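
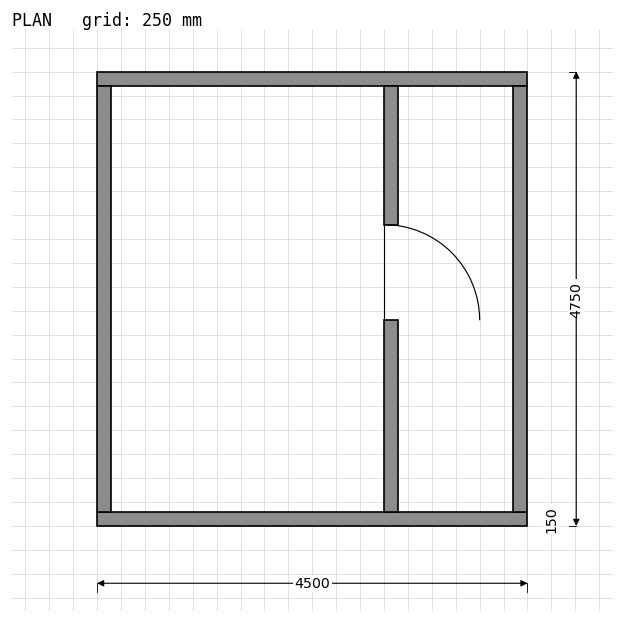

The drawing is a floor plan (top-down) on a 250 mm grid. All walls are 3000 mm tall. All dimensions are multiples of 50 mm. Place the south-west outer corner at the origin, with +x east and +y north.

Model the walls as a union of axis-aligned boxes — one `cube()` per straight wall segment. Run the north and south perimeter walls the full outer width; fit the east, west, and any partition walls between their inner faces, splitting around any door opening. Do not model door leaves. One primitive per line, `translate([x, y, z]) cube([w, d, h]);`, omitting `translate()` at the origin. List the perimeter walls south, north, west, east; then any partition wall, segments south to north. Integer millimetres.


cube([4500, 150, 3000]);
translate([0, 4600, 0]) cube([4500, 150, 3000]);
translate([0, 150, 0]) cube([150, 4450, 3000]);
translate([4350, 150, 0]) cube([150, 4450, 3000]);
translate([3000, 150, 0]) cube([150, 2000, 3000]);
translate([3000, 3150, 0]) cube([150, 1450, 3000]);


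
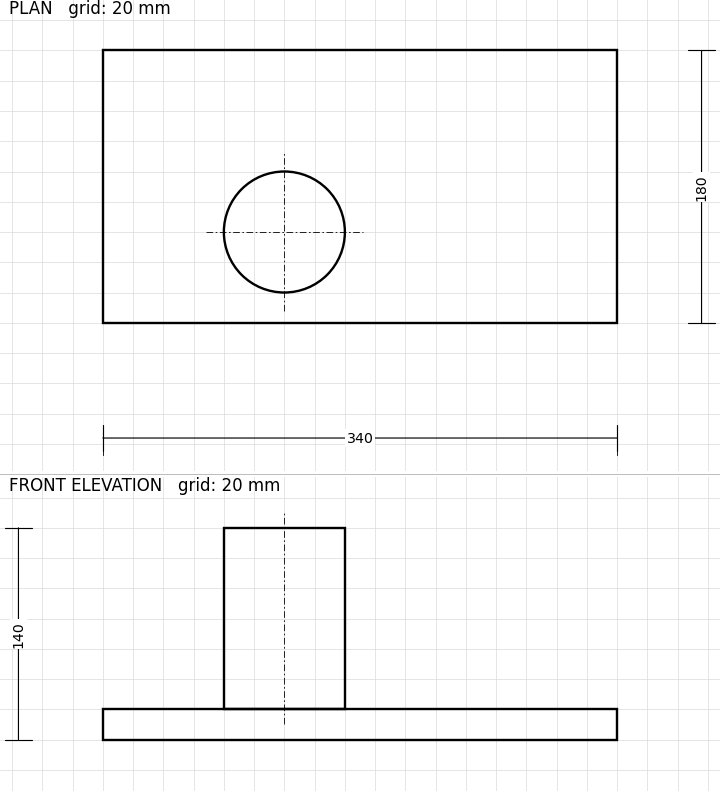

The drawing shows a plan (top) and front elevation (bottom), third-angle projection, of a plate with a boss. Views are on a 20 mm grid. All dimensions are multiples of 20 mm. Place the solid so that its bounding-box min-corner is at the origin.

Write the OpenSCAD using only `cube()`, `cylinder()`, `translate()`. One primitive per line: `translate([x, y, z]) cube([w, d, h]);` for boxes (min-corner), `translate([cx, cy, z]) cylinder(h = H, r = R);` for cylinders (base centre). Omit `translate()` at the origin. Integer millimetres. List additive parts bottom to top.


cube([340, 180, 20]);
translate([120, 60, 20]) cylinder(h = 120, r = 40);


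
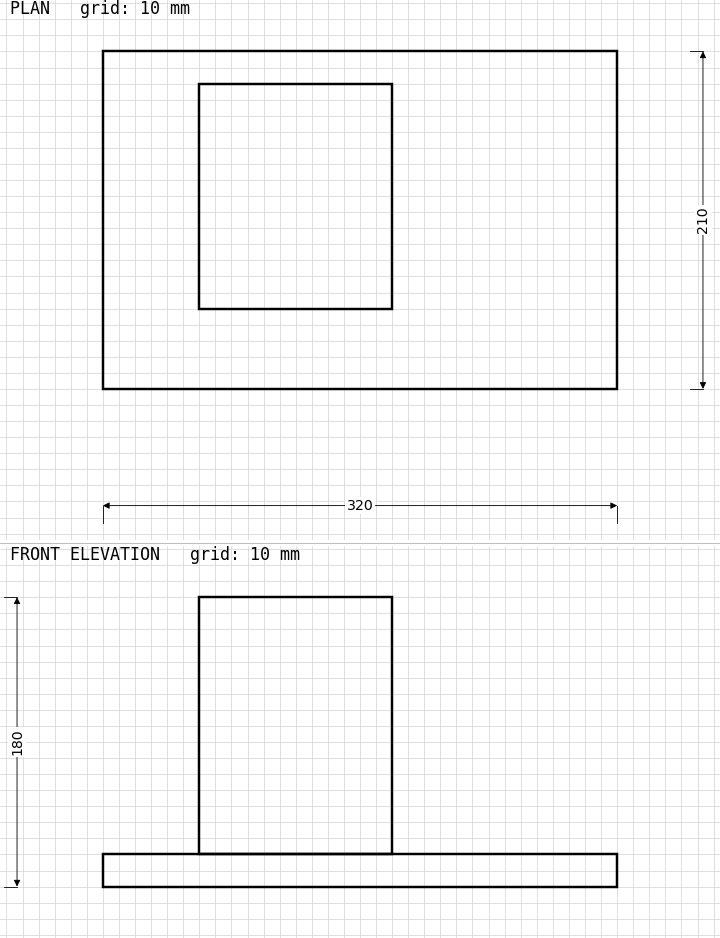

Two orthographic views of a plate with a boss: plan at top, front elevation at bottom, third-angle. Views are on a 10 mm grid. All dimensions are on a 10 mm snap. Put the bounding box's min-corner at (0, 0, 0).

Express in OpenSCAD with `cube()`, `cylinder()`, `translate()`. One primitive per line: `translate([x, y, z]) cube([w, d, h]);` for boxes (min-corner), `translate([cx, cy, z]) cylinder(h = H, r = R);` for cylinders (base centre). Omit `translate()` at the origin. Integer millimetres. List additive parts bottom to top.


cube([320, 210, 20]);
translate([60, 50, 20]) cube([120, 140, 160]);


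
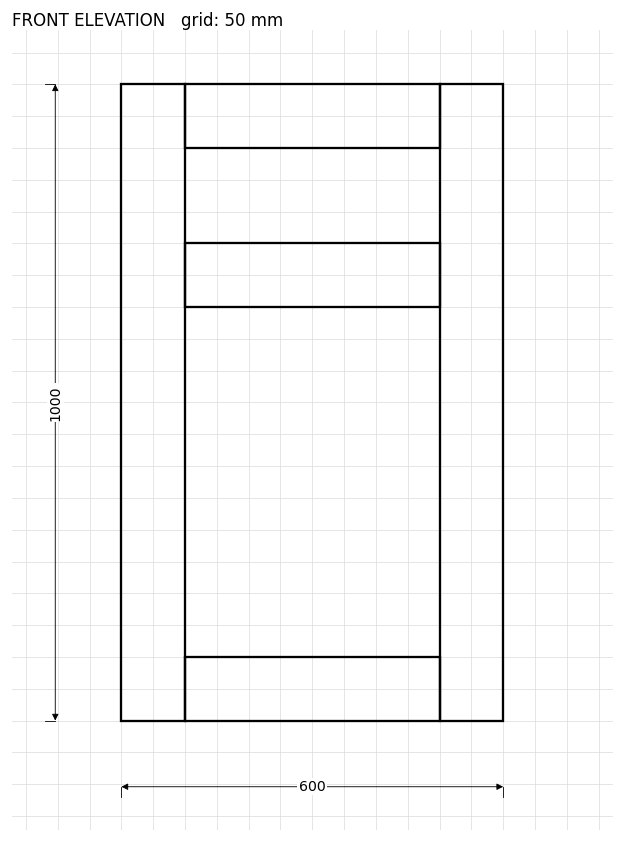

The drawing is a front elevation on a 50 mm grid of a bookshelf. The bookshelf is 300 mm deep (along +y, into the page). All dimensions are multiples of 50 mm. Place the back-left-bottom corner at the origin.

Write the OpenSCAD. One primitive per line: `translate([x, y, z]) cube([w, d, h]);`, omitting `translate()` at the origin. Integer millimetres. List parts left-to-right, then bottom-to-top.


cube([100, 300, 1000]);
translate([100, 0, 0]) cube([400, 300, 100]);
translate([100, 0, 650]) cube([400, 300, 100]);
translate([100, 0, 900]) cube([400, 300, 100]);
translate([500, 0, 0]) cube([100, 300, 1000]);


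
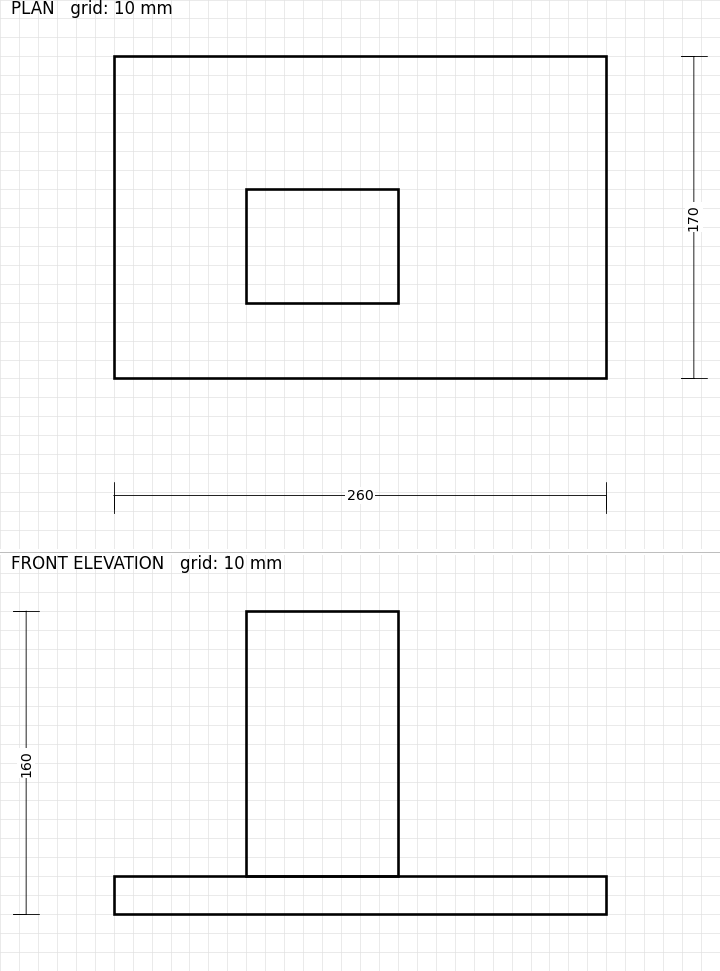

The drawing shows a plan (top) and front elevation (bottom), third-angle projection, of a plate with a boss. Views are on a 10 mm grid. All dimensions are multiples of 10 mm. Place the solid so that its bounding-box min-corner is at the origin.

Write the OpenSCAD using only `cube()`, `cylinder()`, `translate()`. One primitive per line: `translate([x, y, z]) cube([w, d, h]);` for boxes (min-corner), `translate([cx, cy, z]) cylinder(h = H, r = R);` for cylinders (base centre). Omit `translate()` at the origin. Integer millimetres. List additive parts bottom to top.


cube([260, 170, 20]);
translate([70, 40, 20]) cube([80, 60, 140]);


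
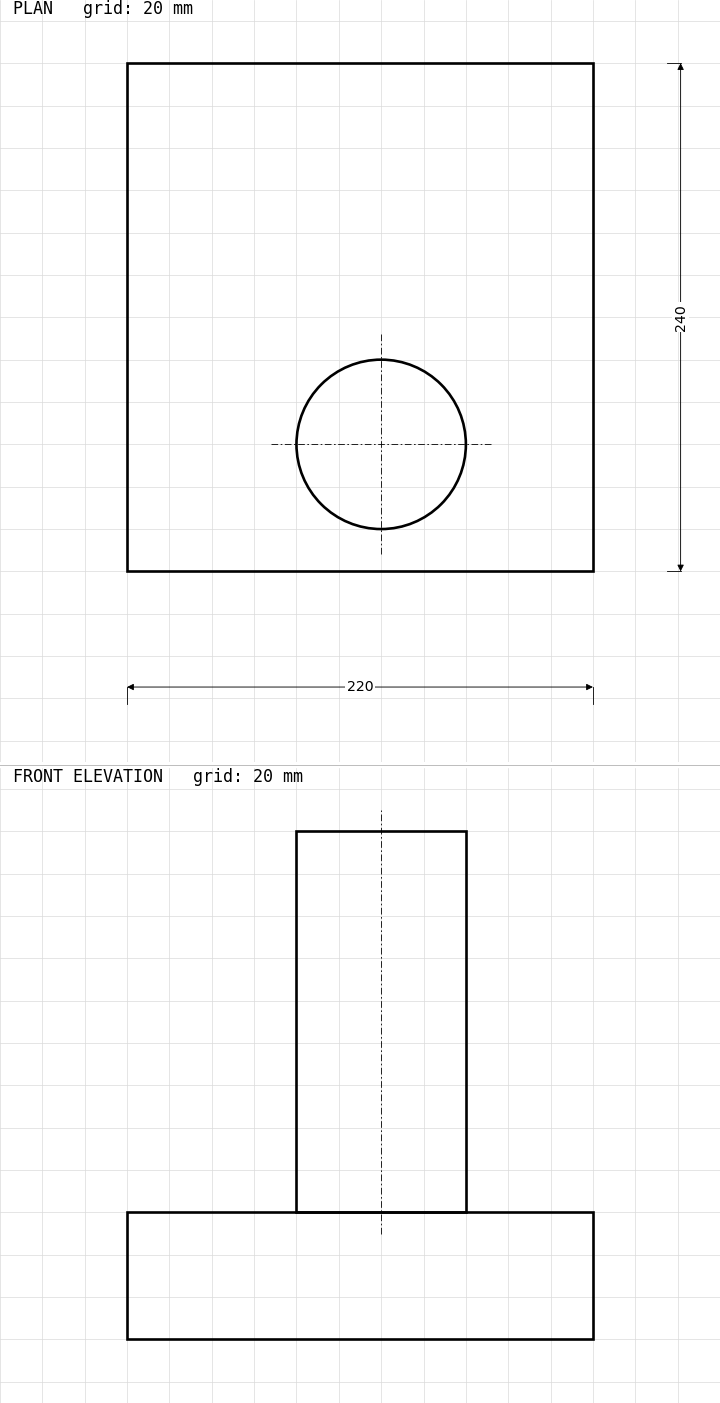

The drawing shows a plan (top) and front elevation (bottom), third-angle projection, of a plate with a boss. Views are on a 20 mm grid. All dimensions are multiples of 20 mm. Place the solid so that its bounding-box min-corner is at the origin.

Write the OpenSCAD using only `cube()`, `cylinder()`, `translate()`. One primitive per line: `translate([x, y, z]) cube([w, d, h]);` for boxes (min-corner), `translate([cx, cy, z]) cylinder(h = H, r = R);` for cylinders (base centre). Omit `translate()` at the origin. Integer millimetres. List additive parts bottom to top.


cube([220, 240, 60]);
translate([120, 60, 60]) cylinder(h = 180, r = 40);


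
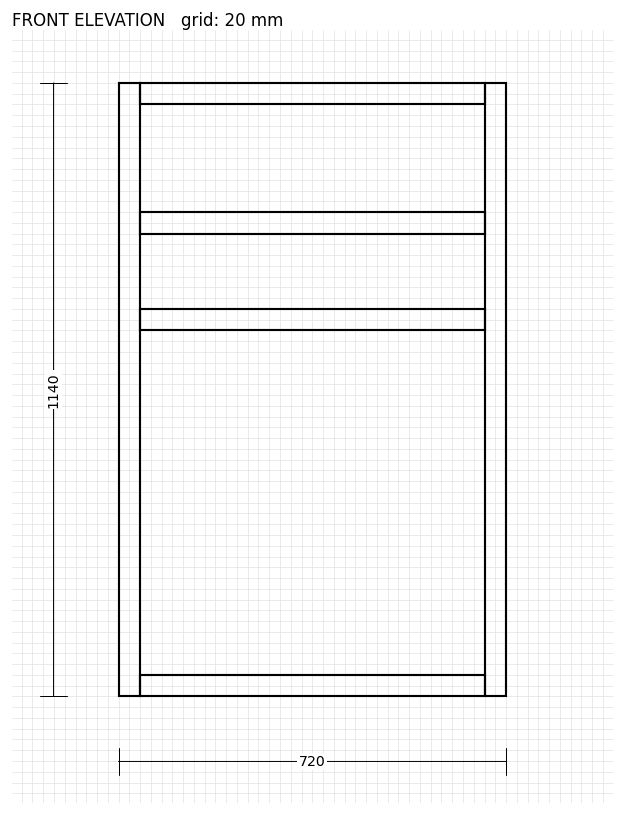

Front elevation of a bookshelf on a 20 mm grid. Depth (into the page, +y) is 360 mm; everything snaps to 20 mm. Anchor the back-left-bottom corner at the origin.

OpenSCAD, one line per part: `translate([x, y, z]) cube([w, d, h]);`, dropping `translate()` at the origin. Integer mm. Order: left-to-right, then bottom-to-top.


cube([40, 360, 1140]);
translate([40, 0, 0]) cube([640, 360, 40]);
translate([40, 0, 680]) cube([640, 360, 40]);
translate([40, 0, 860]) cube([640, 360, 40]);
translate([40, 0, 1100]) cube([640, 360, 40]);
translate([680, 0, 0]) cube([40, 360, 1140]);


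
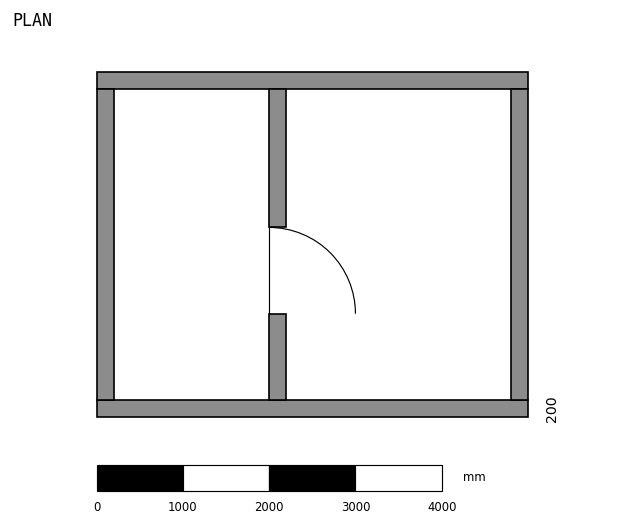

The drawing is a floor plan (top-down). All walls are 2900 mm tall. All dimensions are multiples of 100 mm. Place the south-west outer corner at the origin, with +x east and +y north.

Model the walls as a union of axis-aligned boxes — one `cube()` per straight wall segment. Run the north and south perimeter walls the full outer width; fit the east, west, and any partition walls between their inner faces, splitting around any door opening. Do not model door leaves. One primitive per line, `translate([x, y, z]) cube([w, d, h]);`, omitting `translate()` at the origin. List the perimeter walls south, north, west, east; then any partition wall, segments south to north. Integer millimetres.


cube([5000, 200, 2900]);
translate([0, 3800, 0]) cube([5000, 200, 2900]);
translate([0, 200, 0]) cube([200, 3600, 2900]);
translate([4800, 200, 0]) cube([200, 3600, 2900]);
translate([2000, 200, 0]) cube([200, 1000, 2900]);
translate([2000, 2200, 0]) cube([200, 1600, 2900]);


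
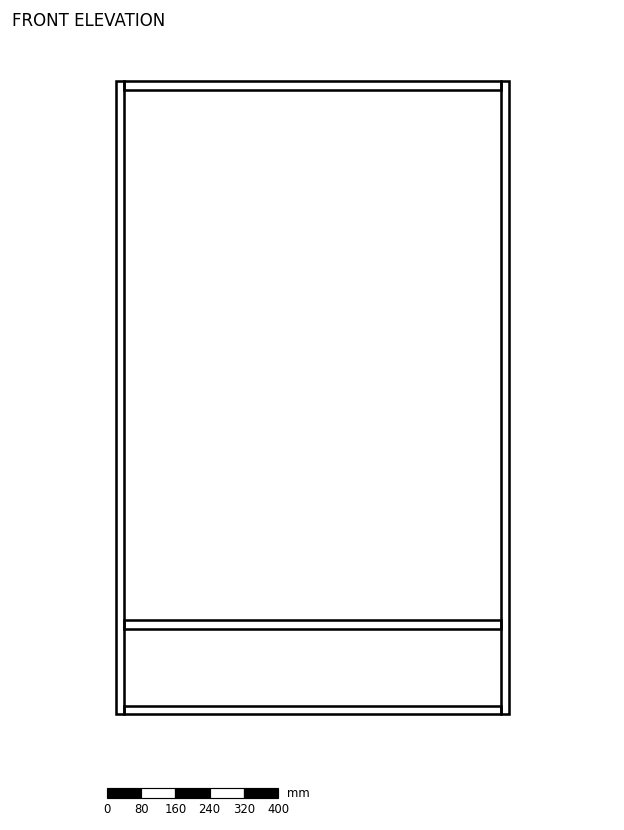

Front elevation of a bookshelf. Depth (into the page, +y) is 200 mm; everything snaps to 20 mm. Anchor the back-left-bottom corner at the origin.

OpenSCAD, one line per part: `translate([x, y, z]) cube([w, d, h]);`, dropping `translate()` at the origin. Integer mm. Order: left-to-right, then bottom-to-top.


cube([20, 200, 1480]);
translate([20, 0, 0]) cube([880, 200, 20]);
translate([20, 0, 200]) cube([880, 200, 20]);
translate([20, 0, 1460]) cube([880, 200, 20]);
translate([900, 0, 0]) cube([20, 200, 1480]);


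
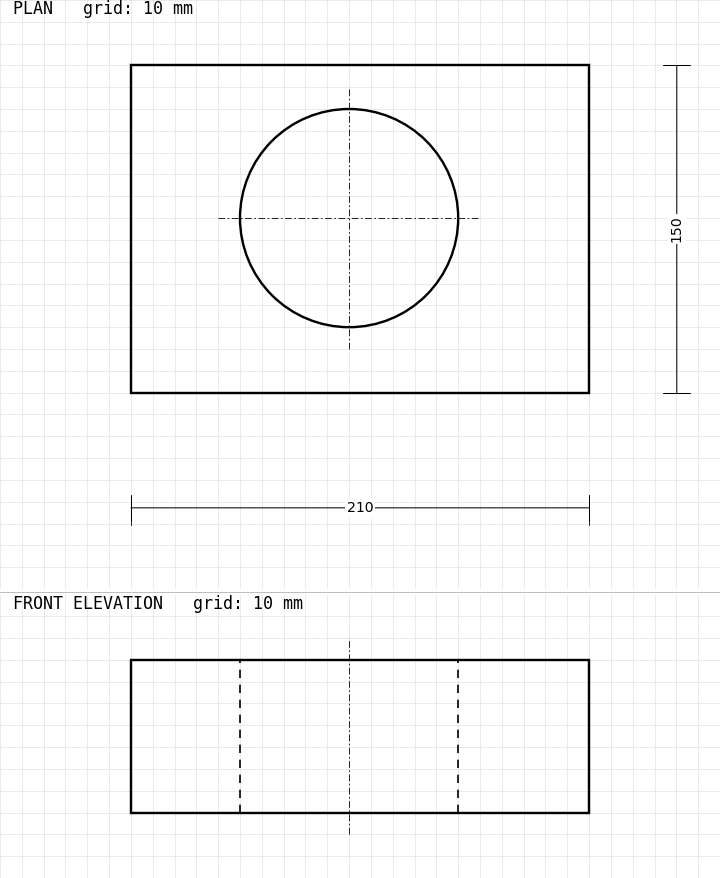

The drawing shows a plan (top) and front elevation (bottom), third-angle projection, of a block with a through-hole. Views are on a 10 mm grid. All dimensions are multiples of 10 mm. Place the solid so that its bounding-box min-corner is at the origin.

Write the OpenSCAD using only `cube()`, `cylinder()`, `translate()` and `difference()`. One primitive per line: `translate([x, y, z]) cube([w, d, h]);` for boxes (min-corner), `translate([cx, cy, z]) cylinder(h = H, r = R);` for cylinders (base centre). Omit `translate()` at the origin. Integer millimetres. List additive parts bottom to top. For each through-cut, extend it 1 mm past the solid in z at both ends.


difference() {
  cube([210, 150, 70]);
  translate([100, 80, -1]) cylinder(h = 72, r = 50);
}


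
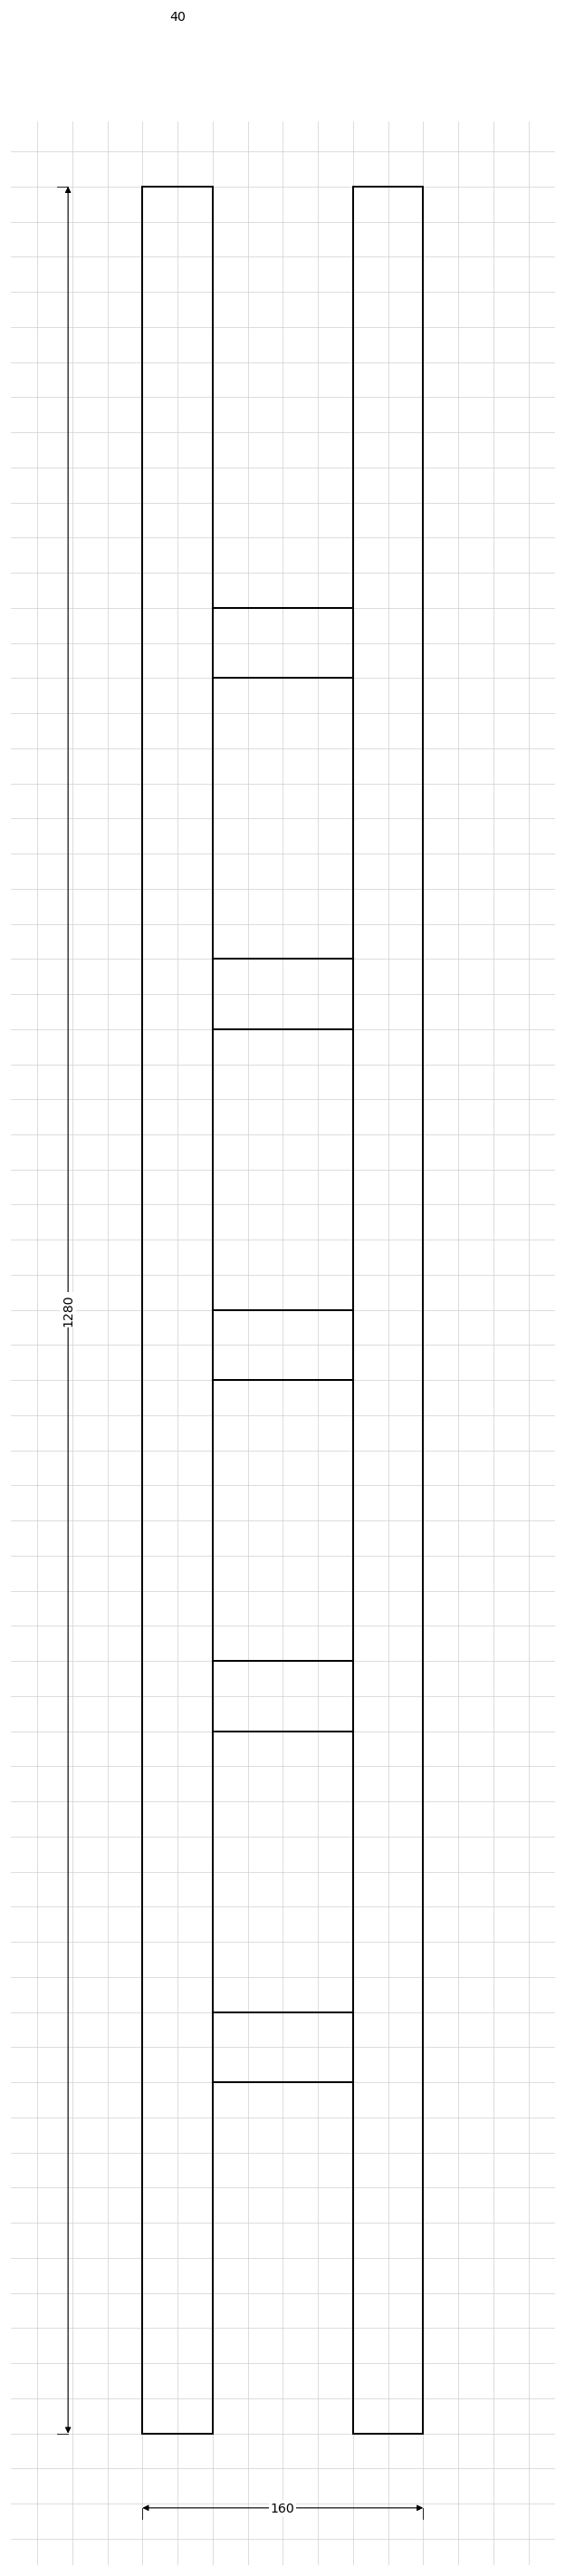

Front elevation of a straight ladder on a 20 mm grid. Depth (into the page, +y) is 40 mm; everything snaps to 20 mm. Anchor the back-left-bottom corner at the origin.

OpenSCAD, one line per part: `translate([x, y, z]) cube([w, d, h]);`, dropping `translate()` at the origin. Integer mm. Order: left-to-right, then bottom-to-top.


cube([40, 40, 1280]);
translate([40, 0, 200]) cube([80, 40, 40]);
translate([40, 0, 400]) cube([80, 40, 40]);
translate([40, 0, 600]) cube([80, 40, 40]);
translate([40, 0, 800]) cube([80, 40, 40]);
translate([40, 0, 1000]) cube([80, 40, 40]);
translate([120, 0, 0]) cube([40, 40, 1280]);


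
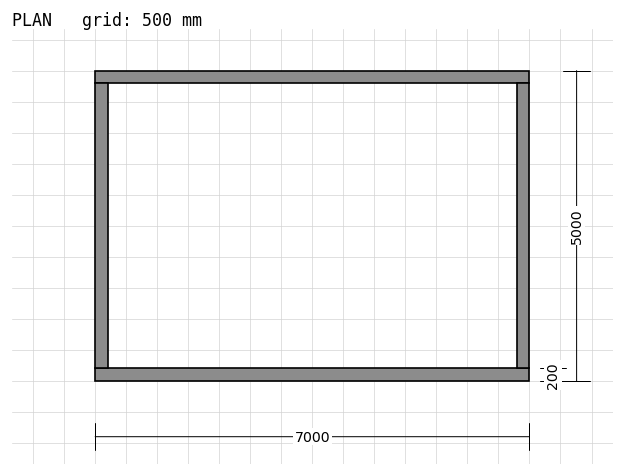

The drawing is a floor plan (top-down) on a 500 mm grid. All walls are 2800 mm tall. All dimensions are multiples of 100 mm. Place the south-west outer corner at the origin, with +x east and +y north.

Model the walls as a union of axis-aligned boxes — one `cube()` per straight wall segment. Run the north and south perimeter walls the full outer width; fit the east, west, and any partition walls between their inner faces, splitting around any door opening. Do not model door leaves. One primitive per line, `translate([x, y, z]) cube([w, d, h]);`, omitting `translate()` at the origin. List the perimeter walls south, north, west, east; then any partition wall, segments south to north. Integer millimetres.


cube([7000, 200, 2800]);
translate([0, 4800, 0]) cube([7000, 200, 2800]);
translate([0, 200, 0]) cube([200, 4600, 2800]);
translate([6800, 200, 0]) cube([200, 4600, 2800]);


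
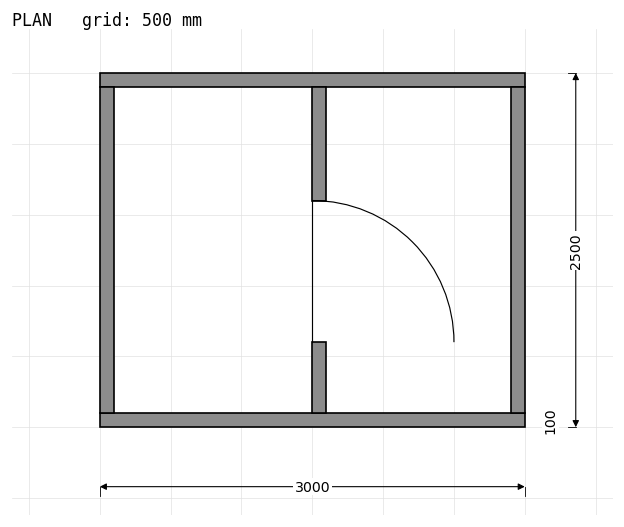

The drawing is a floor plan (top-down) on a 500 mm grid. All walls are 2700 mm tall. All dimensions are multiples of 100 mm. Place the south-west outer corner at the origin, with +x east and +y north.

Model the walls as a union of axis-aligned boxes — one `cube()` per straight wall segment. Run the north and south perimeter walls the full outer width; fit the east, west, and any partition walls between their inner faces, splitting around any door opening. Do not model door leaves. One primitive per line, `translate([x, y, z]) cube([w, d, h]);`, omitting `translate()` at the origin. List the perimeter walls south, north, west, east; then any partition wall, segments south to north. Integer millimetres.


cube([3000, 100, 2700]);
translate([0, 2400, 0]) cube([3000, 100, 2700]);
translate([0, 100, 0]) cube([100, 2300, 2700]);
translate([2900, 100, 0]) cube([100, 2300, 2700]);
translate([1500, 100, 0]) cube([100, 500, 2700]);
translate([1500, 1600, 0]) cube([100, 800, 2700]);


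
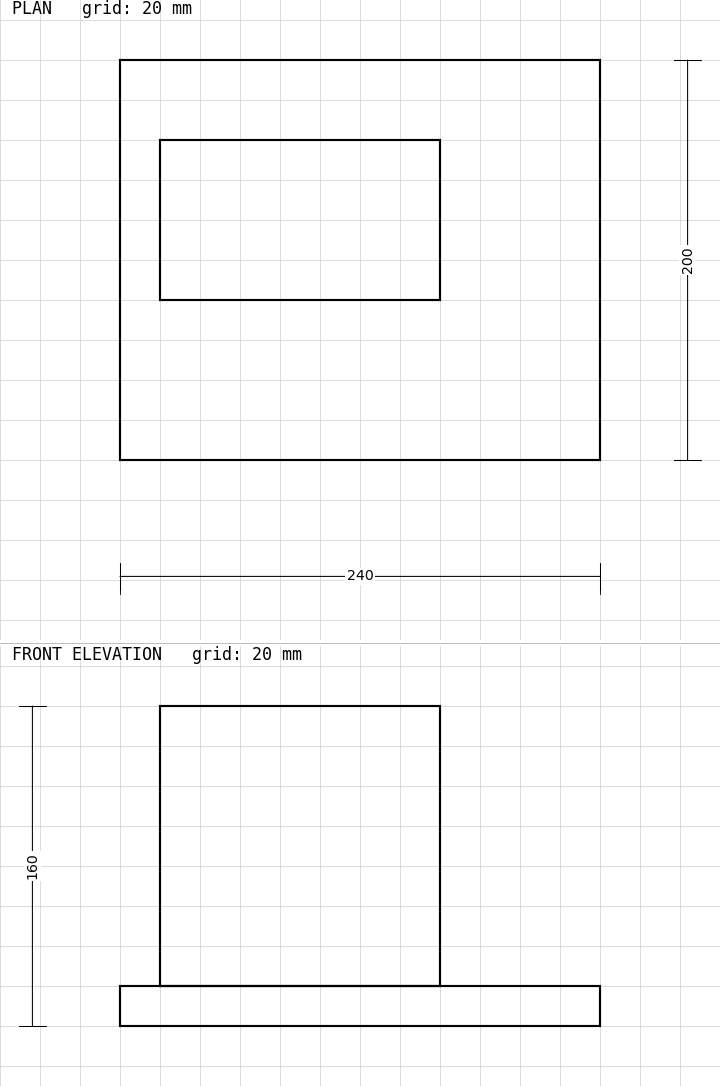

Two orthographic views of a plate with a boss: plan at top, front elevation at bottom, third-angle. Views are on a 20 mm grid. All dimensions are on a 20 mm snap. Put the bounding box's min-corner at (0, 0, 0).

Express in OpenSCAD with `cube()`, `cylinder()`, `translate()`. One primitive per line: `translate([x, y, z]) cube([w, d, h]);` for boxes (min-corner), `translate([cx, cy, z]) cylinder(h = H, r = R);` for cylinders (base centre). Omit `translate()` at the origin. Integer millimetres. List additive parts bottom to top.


cube([240, 200, 20]);
translate([20, 80, 20]) cube([140, 80, 140]);


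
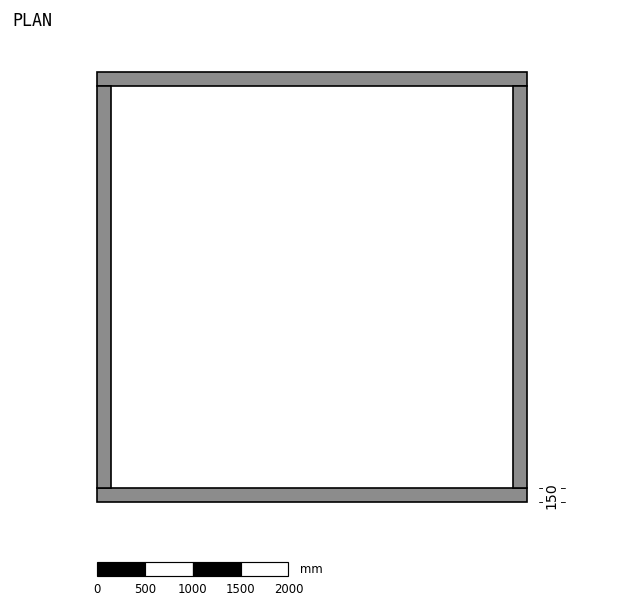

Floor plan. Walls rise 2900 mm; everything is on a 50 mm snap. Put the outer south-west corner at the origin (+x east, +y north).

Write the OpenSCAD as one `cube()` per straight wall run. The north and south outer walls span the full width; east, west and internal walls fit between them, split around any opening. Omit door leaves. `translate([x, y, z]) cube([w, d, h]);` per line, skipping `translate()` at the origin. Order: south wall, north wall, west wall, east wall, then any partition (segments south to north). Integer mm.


cube([4500, 150, 2900]);
translate([0, 4350, 0]) cube([4500, 150, 2900]);
translate([0, 150, 0]) cube([150, 4200, 2900]);
translate([4350, 150, 0]) cube([150, 4200, 2900]);


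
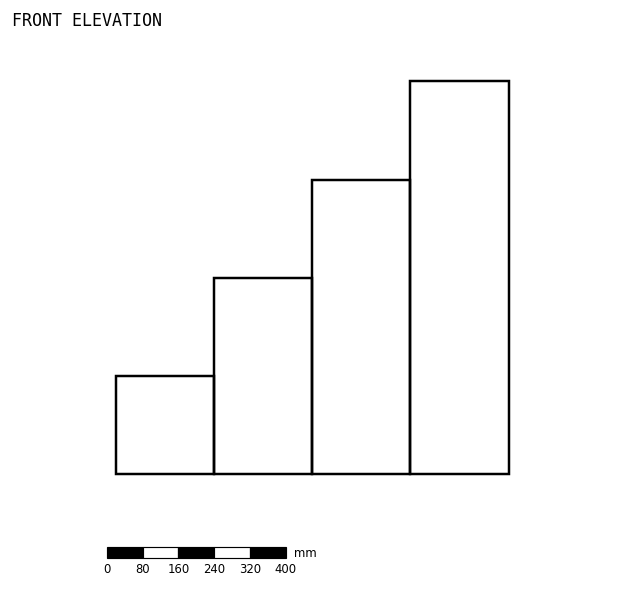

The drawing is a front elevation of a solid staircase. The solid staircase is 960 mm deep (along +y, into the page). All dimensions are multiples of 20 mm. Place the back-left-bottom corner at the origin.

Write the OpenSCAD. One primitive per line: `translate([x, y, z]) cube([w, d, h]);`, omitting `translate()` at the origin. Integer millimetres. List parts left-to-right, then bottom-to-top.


cube([220, 960, 220]);
translate([220, 0, 0]) cube([220, 960, 440]);
translate([440, 0, 0]) cube([220, 960, 660]);
translate([660, 0, 0]) cube([220, 960, 880]);


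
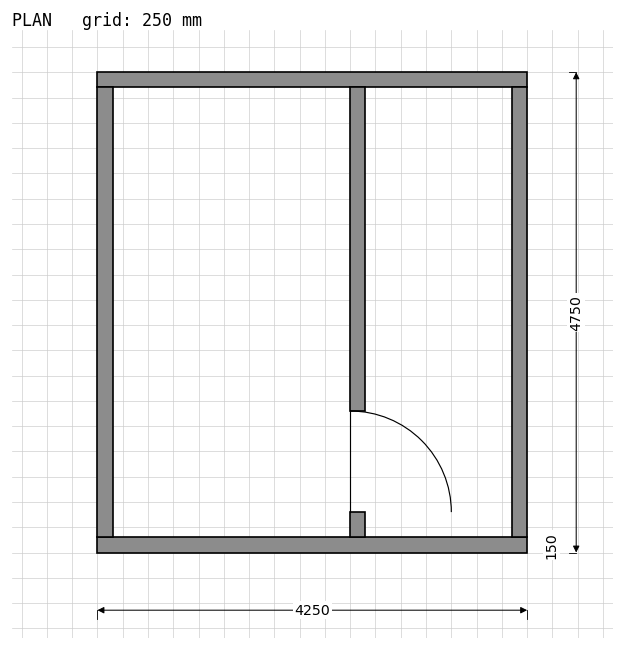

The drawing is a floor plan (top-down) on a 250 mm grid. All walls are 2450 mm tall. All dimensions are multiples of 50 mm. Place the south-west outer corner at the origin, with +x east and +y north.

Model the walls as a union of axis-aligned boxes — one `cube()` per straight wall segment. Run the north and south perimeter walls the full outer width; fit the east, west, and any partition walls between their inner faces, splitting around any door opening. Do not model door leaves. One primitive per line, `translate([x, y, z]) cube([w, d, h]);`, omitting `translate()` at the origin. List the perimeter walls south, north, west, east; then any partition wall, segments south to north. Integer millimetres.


cube([4250, 150, 2450]);
translate([0, 4600, 0]) cube([4250, 150, 2450]);
translate([0, 150, 0]) cube([150, 4450, 2450]);
translate([4100, 150, 0]) cube([150, 4450, 2450]);
translate([2500, 150, 0]) cube([150, 250, 2450]);
translate([2500, 1400, 0]) cube([150, 3200, 2450]);


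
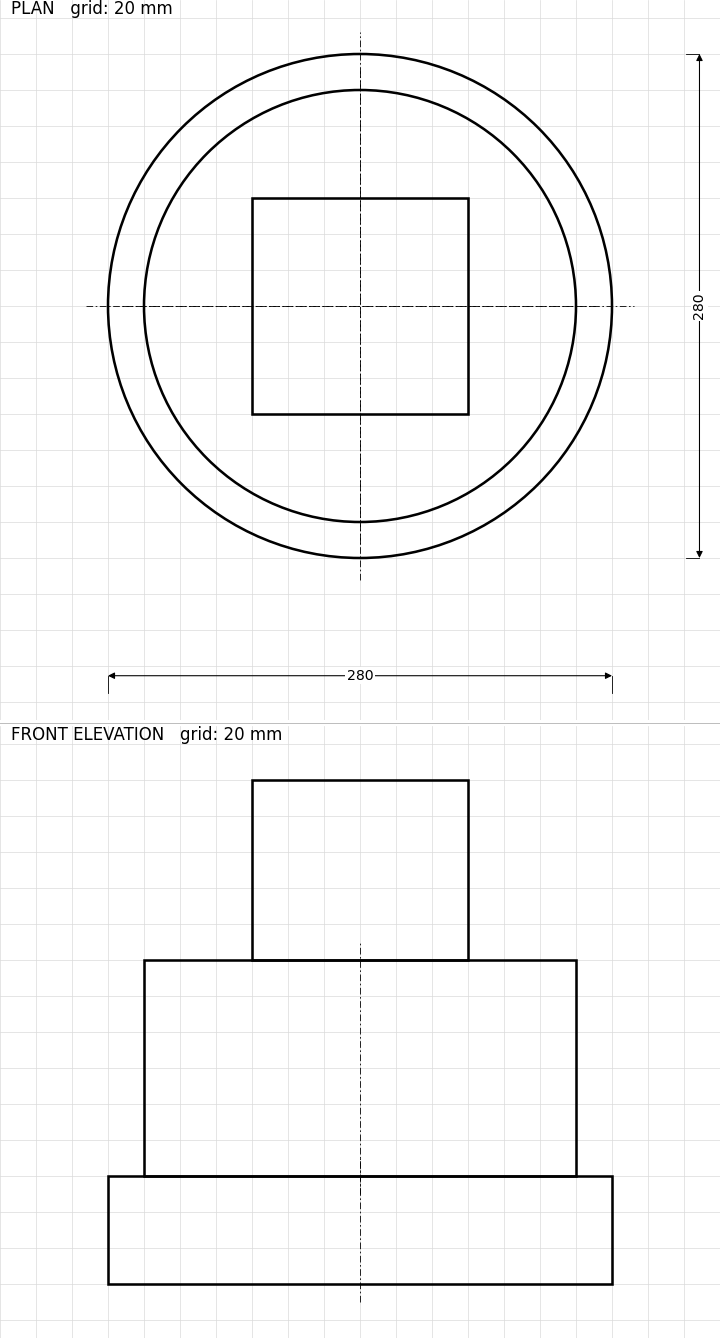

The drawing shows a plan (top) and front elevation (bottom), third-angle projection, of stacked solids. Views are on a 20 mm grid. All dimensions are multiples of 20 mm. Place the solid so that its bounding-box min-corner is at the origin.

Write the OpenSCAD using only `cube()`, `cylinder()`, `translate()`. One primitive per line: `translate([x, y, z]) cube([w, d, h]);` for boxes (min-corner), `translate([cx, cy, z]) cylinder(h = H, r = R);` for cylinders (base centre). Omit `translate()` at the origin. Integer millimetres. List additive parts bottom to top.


translate([140, 140, 0]) cylinder(h = 60, r = 140);
translate([140, 140, 60]) cylinder(h = 120, r = 120);
translate([80, 80, 180]) cube([120, 120, 100]);


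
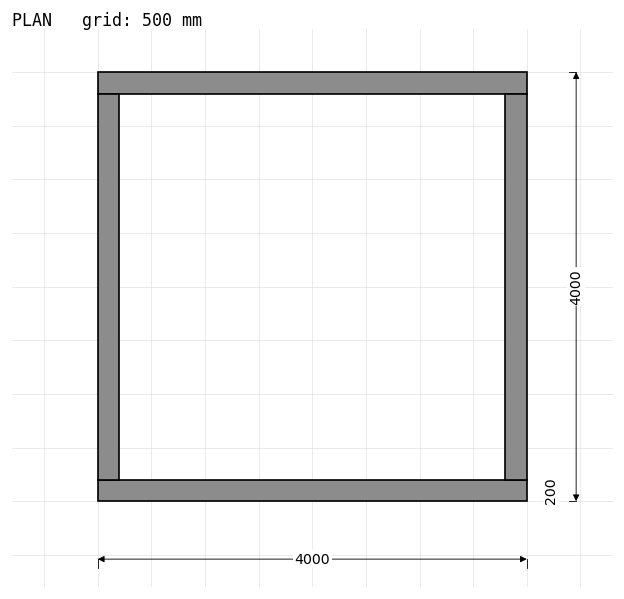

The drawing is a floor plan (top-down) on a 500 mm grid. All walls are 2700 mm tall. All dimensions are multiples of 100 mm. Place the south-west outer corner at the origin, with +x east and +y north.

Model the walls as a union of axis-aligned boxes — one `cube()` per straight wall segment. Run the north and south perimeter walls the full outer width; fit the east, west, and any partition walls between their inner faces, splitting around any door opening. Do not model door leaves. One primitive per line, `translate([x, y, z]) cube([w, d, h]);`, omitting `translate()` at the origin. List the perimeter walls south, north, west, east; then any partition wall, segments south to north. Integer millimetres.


cube([4000, 200, 2700]);
translate([0, 3800, 0]) cube([4000, 200, 2700]);
translate([0, 200, 0]) cube([200, 3600, 2700]);
translate([3800, 200, 0]) cube([200, 3600, 2700]);


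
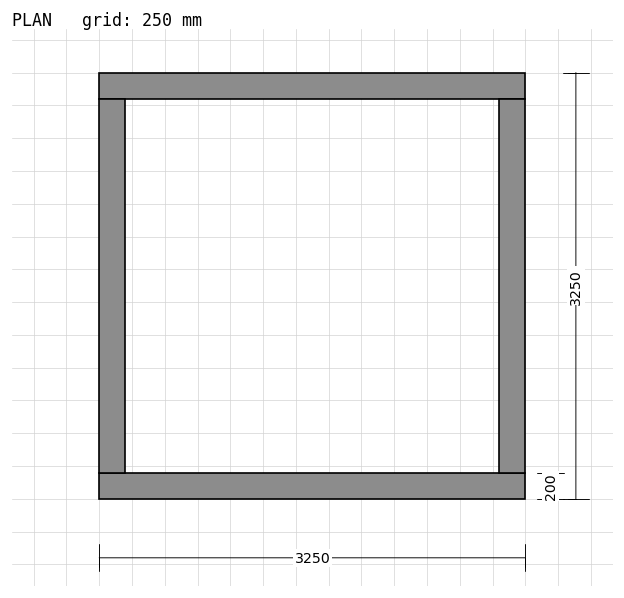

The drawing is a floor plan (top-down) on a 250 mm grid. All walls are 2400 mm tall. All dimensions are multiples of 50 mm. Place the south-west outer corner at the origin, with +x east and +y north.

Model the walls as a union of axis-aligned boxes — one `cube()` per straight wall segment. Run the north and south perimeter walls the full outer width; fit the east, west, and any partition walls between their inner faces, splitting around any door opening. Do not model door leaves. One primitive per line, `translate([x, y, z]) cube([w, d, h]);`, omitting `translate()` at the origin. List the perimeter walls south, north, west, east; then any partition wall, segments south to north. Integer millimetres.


cube([3250, 200, 2400]);
translate([0, 3050, 0]) cube([3250, 200, 2400]);
translate([0, 200, 0]) cube([200, 2850, 2400]);
translate([3050, 200, 0]) cube([200, 2850, 2400]);


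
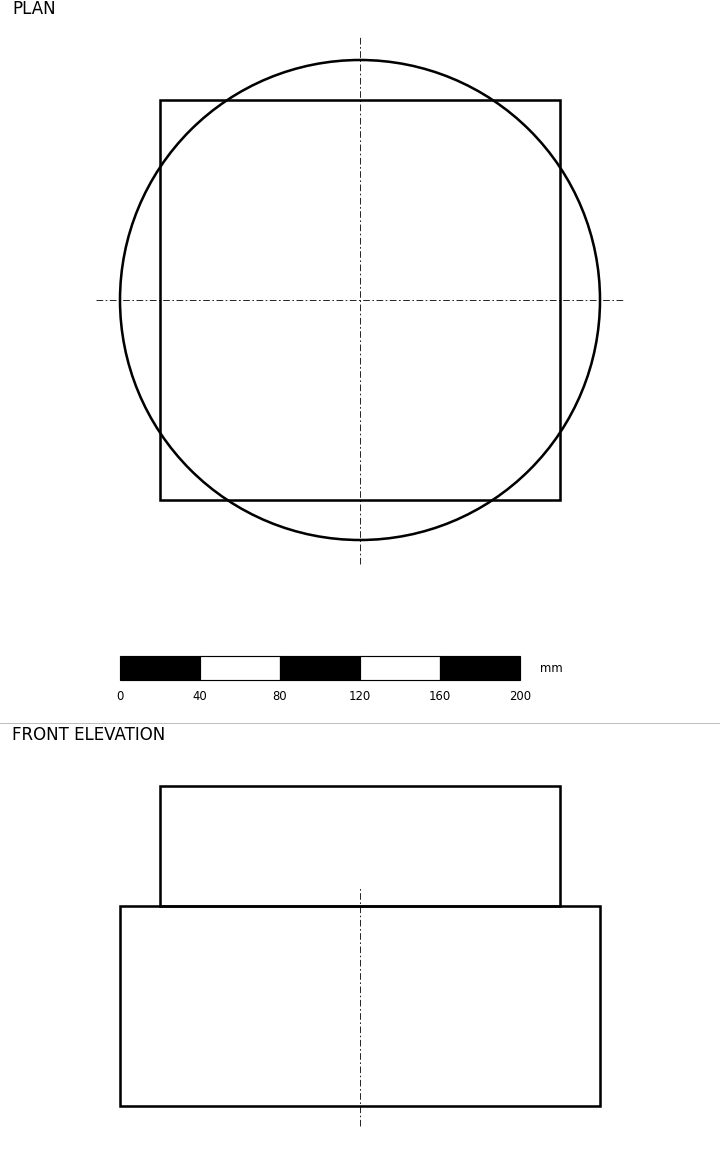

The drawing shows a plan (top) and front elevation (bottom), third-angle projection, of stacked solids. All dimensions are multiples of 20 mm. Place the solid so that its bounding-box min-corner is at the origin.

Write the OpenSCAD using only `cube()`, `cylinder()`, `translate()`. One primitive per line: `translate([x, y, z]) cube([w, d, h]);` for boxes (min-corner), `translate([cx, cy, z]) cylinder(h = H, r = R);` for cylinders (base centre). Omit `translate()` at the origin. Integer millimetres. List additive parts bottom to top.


translate([120, 120, 0]) cylinder(h = 100, r = 120);
translate([20, 20, 100]) cube([200, 200, 60]);


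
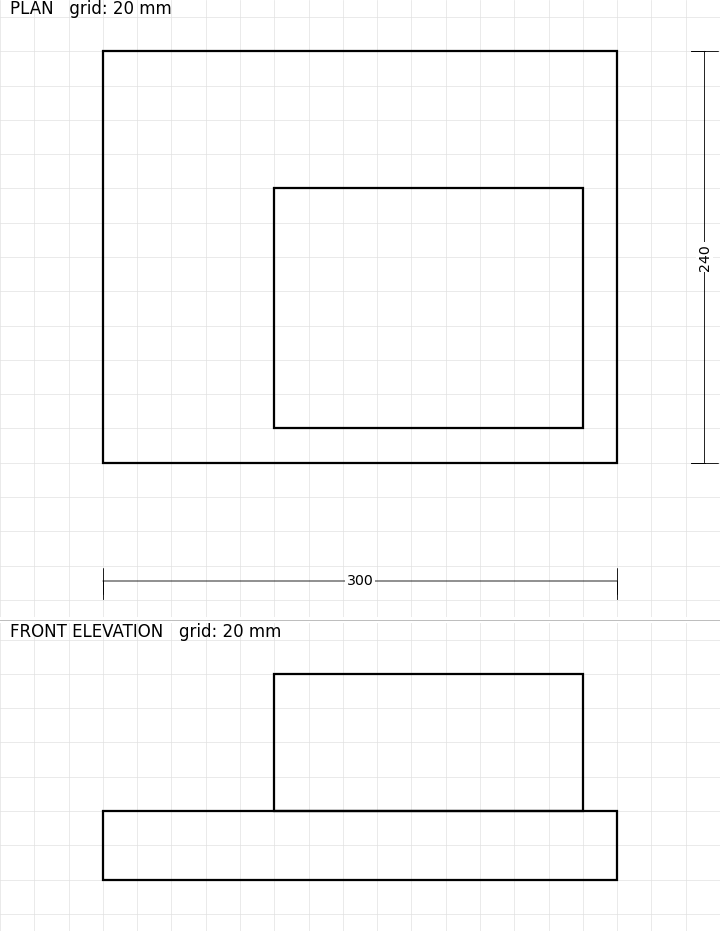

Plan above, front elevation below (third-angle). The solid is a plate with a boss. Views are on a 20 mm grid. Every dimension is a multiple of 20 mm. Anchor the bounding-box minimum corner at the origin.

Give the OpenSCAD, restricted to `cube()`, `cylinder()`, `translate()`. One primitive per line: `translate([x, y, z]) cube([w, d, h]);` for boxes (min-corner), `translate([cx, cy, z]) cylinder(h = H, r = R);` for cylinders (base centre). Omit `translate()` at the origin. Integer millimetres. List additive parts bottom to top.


cube([300, 240, 40]);
translate([100, 20, 40]) cube([180, 140, 80]);


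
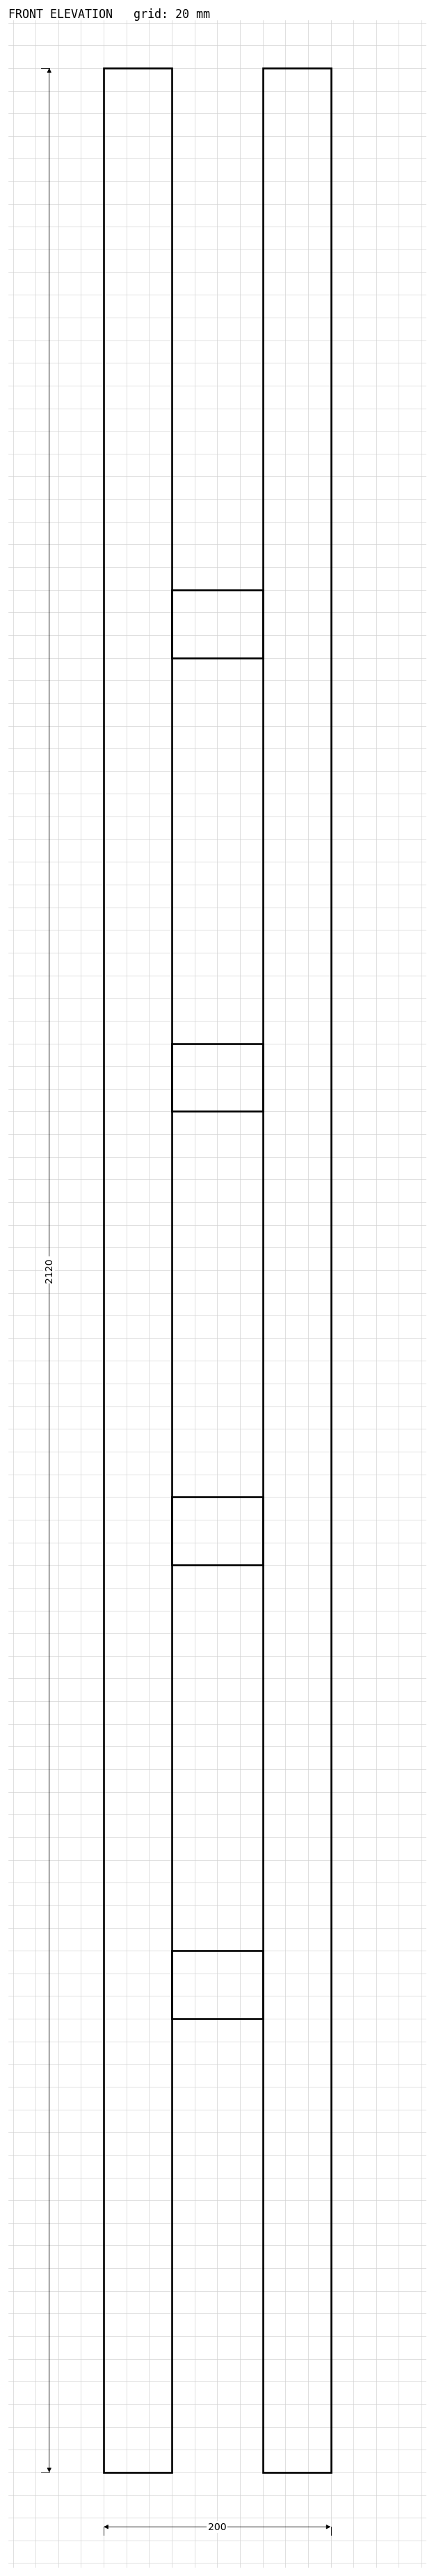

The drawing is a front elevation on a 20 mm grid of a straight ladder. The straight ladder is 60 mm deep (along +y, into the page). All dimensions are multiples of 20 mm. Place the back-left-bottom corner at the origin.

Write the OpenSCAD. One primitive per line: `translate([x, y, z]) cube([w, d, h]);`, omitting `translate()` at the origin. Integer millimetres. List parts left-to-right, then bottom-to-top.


cube([60, 60, 2120]);
translate([60, 0, 400]) cube([80, 60, 60]);
translate([60, 0, 800]) cube([80, 60, 60]);
translate([60, 0, 1200]) cube([80, 60, 60]);
translate([60, 0, 1600]) cube([80, 60, 60]);
translate([140, 0, 0]) cube([60, 60, 2120]);


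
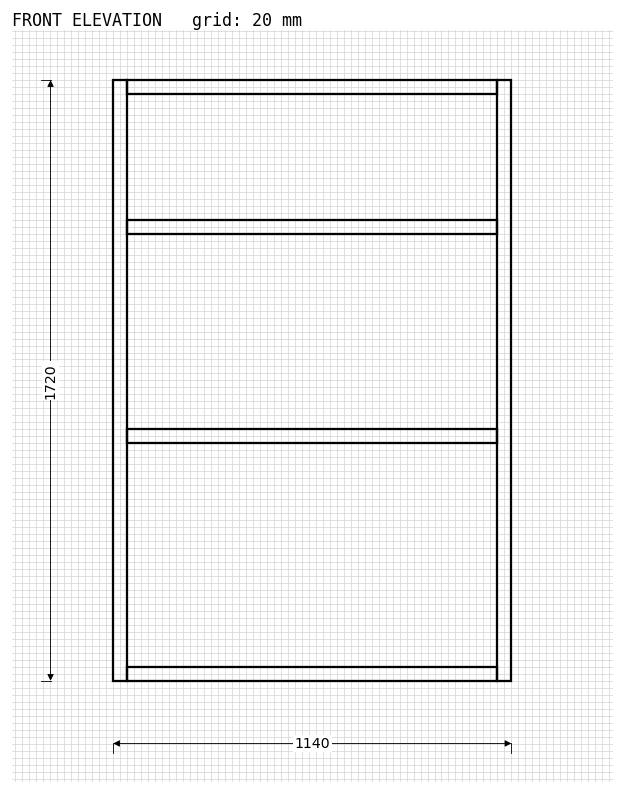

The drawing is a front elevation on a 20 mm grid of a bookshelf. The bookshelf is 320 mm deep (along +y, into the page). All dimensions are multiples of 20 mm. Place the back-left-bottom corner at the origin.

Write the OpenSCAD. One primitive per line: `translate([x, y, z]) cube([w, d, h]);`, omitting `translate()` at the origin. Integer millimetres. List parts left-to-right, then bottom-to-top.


cube([40, 320, 1720]);
translate([40, 0, 0]) cube([1060, 320, 40]);
translate([40, 0, 680]) cube([1060, 320, 40]);
translate([40, 0, 1280]) cube([1060, 320, 40]);
translate([40, 0, 1680]) cube([1060, 320, 40]);
translate([1100, 0, 0]) cube([40, 320, 1720]);


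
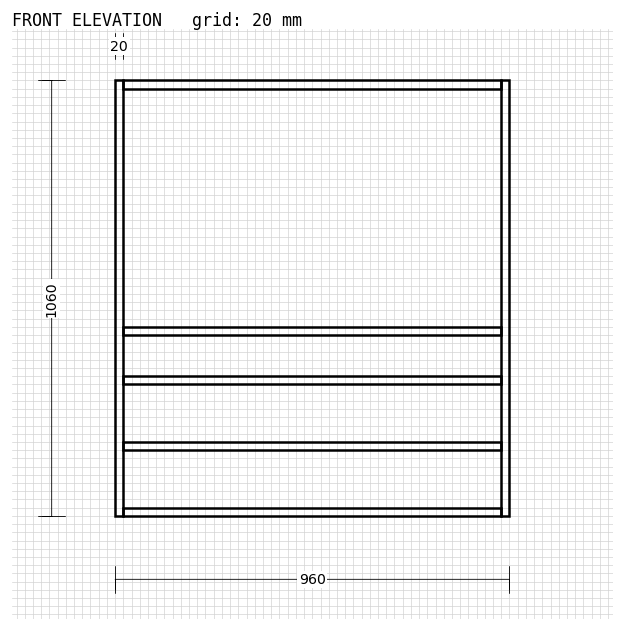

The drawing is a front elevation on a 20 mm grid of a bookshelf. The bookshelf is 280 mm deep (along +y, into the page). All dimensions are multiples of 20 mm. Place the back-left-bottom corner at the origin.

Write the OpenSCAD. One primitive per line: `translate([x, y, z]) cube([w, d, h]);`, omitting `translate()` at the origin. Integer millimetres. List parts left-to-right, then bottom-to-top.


cube([20, 280, 1060]);
translate([20, 0, 0]) cube([920, 280, 20]);
translate([20, 0, 160]) cube([920, 280, 20]);
translate([20, 0, 320]) cube([920, 280, 20]);
translate([20, 0, 440]) cube([920, 280, 20]);
translate([20, 0, 1040]) cube([920, 280, 20]);
translate([940, 0, 0]) cube([20, 280, 1060]);


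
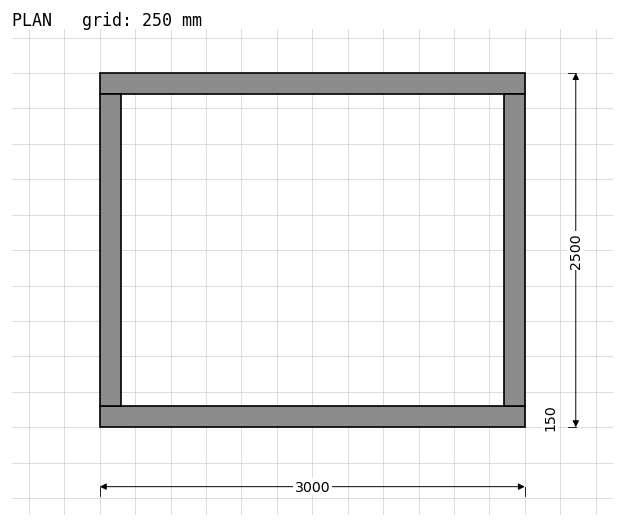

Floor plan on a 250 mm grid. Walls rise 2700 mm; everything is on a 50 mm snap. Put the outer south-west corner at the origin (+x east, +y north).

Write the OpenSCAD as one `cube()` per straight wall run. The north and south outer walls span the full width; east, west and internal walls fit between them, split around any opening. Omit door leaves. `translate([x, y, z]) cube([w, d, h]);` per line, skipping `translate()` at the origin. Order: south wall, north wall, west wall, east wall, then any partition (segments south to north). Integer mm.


cube([3000, 150, 2700]);
translate([0, 2350, 0]) cube([3000, 150, 2700]);
translate([0, 150, 0]) cube([150, 2200, 2700]);
translate([2850, 150, 0]) cube([150, 2200, 2700]);


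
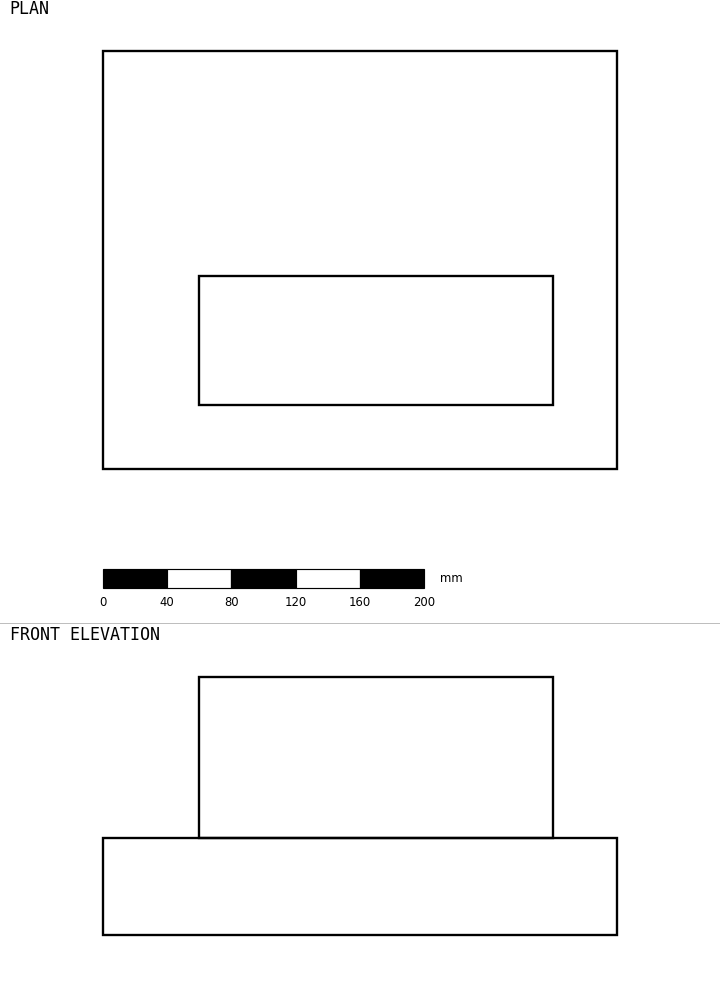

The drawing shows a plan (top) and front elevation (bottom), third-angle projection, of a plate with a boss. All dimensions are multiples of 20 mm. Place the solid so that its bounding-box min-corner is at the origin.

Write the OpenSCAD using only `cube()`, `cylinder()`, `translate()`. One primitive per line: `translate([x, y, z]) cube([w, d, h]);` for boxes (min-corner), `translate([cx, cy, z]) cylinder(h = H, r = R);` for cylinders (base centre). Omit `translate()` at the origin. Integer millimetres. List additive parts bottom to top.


cube([320, 260, 60]);
translate([60, 40, 60]) cube([220, 80, 100]);


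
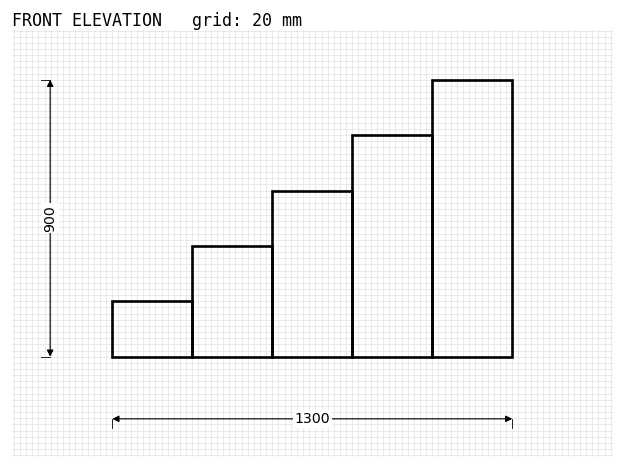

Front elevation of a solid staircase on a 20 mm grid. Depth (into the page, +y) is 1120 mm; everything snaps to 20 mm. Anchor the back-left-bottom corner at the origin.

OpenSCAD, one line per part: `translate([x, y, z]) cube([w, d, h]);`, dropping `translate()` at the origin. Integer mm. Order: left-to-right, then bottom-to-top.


cube([260, 1120, 180]);
translate([260, 0, 0]) cube([260, 1120, 360]);
translate([520, 0, 0]) cube([260, 1120, 540]);
translate([780, 0, 0]) cube([260, 1120, 720]);
translate([1040, 0, 0]) cube([260, 1120, 900]);


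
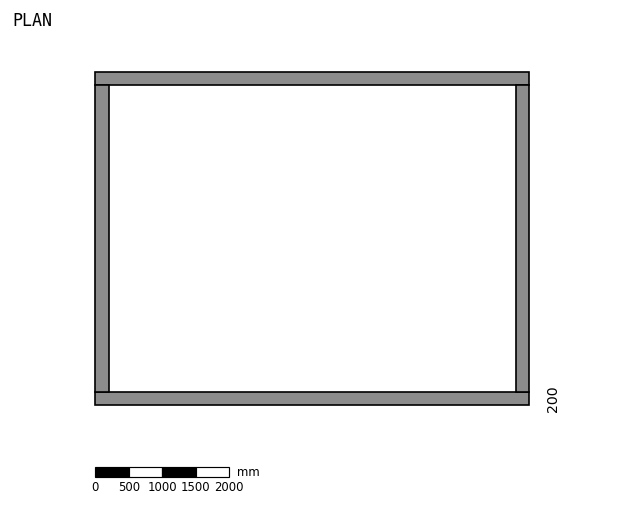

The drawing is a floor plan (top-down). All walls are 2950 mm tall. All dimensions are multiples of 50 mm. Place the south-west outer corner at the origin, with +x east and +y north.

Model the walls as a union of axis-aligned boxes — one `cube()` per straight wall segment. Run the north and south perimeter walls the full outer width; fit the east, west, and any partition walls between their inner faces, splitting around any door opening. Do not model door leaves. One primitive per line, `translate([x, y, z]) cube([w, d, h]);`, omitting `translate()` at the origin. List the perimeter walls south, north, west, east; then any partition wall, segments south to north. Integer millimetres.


cube([6500, 200, 2950]);
translate([0, 4800, 0]) cube([6500, 200, 2950]);
translate([0, 200, 0]) cube([200, 4600, 2950]);
translate([6300, 200, 0]) cube([200, 4600, 2950]);


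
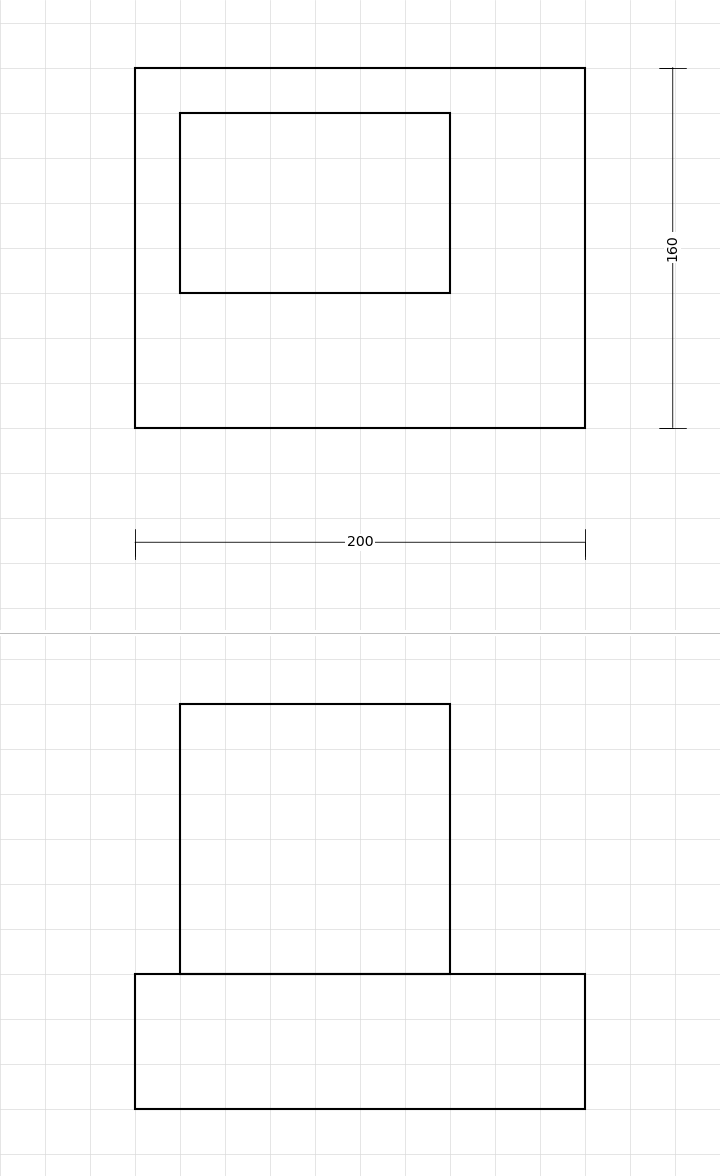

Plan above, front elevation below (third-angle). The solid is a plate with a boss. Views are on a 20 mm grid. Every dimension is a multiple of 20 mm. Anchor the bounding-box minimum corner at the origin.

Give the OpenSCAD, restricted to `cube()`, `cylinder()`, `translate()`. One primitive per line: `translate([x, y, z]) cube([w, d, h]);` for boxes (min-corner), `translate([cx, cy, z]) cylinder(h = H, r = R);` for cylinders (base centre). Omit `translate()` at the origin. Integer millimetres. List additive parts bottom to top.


cube([200, 160, 60]);
translate([20, 60, 60]) cube([120, 80, 120]);


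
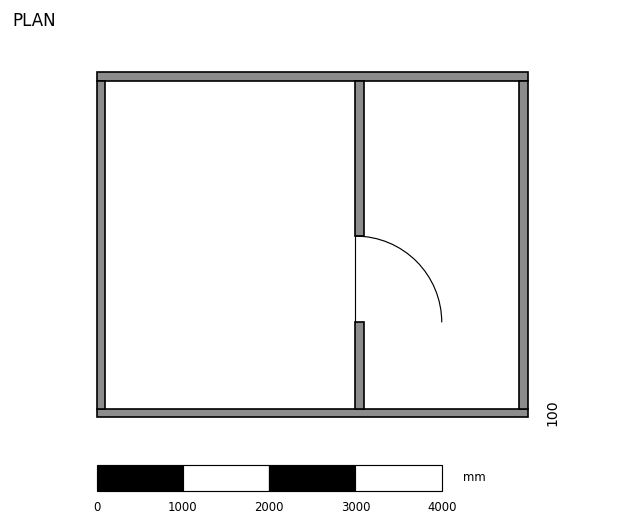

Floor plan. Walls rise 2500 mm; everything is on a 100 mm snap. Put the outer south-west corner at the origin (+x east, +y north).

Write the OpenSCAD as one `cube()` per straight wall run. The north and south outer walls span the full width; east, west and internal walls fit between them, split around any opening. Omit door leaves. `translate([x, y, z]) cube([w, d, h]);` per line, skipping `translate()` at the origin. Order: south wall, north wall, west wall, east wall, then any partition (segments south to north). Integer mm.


cube([5000, 100, 2500]);
translate([0, 3900, 0]) cube([5000, 100, 2500]);
translate([0, 100, 0]) cube([100, 3800, 2500]);
translate([4900, 100, 0]) cube([100, 3800, 2500]);
translate([3000, 100, 0]) cube([100, 1000, 2500]);
translate([3000, 2100, 0]) cube([100, 1800, 2500]);


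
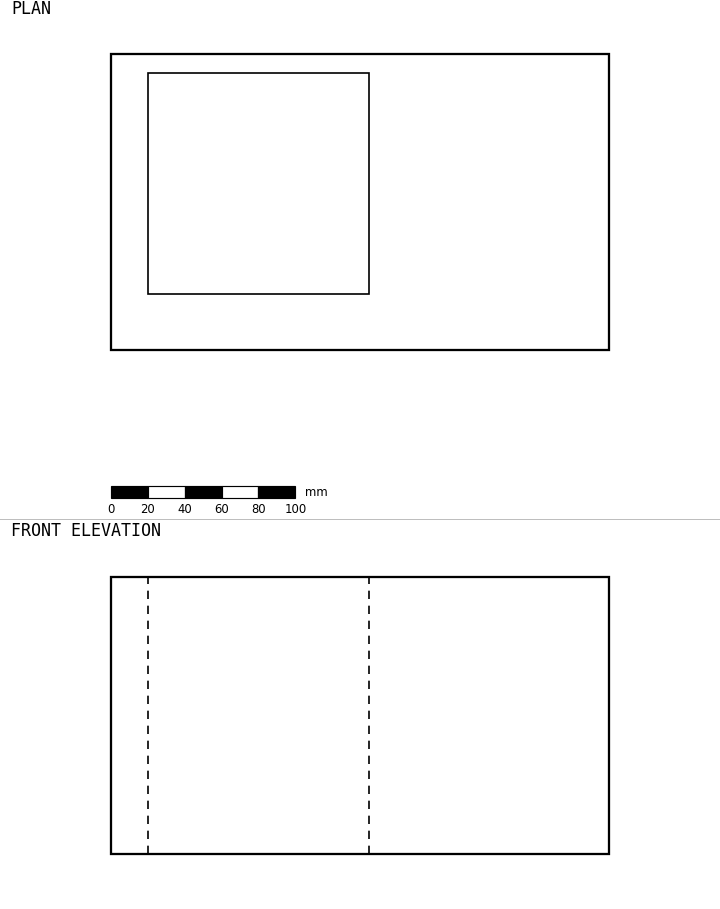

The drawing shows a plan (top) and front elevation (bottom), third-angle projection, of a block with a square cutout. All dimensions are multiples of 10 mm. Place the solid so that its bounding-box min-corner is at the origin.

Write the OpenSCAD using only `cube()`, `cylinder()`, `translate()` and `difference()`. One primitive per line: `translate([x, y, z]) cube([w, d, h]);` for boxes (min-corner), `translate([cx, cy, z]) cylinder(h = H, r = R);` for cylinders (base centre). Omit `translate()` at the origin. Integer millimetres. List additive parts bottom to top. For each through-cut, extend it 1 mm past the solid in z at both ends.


difference() {
  cube([270, 160, 150]);
  translate([20, 30, -1]) cube([120, 120, 152]);
}


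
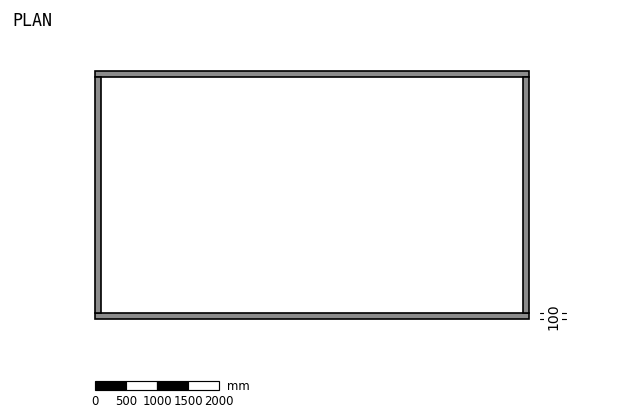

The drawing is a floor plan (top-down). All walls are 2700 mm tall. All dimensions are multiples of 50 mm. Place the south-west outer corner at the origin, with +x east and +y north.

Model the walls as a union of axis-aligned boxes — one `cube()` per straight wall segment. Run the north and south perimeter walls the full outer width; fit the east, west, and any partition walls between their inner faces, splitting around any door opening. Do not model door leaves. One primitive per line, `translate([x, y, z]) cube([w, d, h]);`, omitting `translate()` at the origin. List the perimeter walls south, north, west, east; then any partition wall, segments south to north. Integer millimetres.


cube([7000, 100, 2700]);
translate([0, 3900, 0]) cube([7000, 100, 2700]);
translate([0, 100, 0]) cube([100, 3800, 2700]);
translate([6900, 100, 0]) cube([100, 3800, 2700]);


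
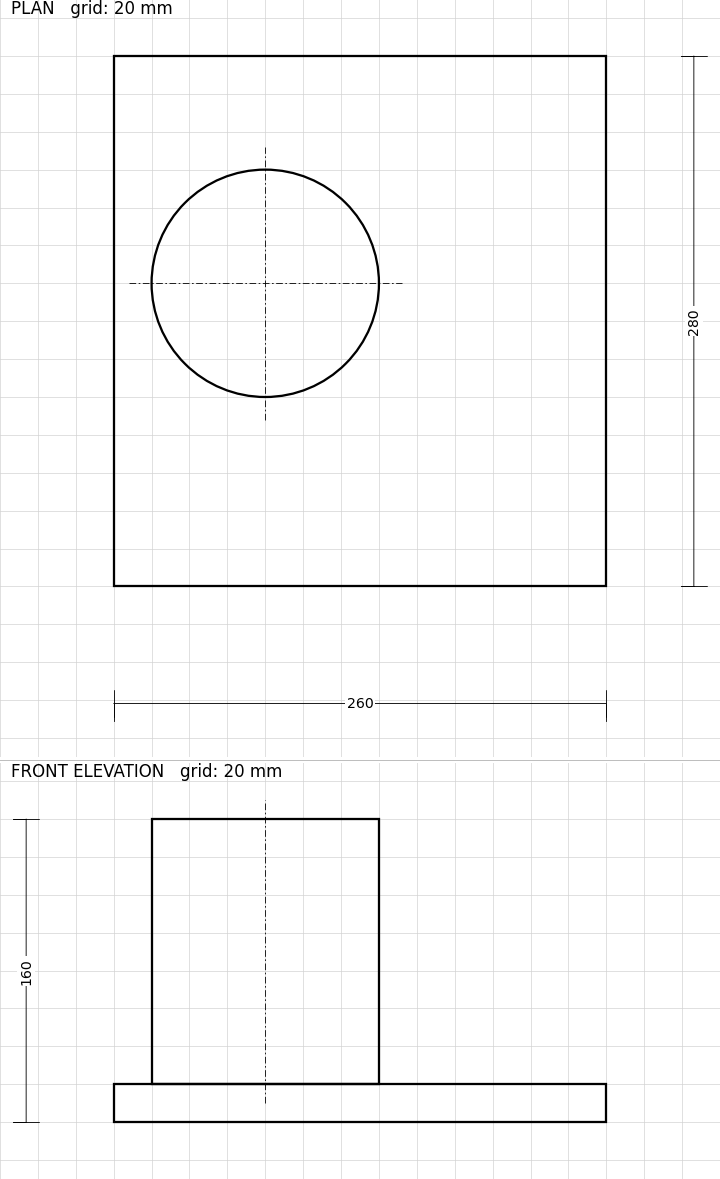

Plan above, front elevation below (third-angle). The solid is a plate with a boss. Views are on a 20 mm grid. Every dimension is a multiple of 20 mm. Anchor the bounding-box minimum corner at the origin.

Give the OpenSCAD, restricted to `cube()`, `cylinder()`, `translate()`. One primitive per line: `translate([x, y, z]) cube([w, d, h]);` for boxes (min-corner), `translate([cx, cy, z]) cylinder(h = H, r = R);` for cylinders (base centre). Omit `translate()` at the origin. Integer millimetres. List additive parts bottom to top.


cube([260, 280, 20]);
translate([80, 160, 20]) cylinder(h = 140, r = 60);


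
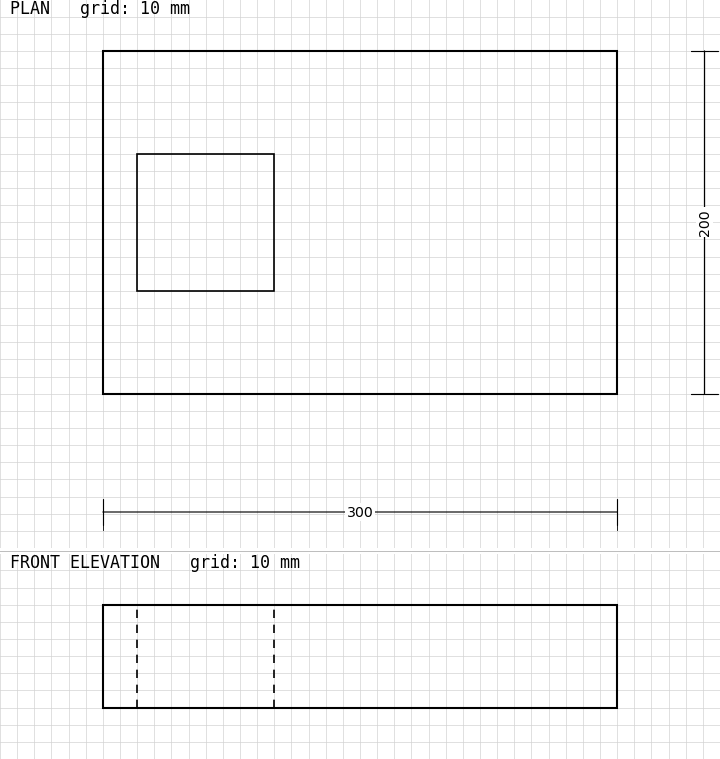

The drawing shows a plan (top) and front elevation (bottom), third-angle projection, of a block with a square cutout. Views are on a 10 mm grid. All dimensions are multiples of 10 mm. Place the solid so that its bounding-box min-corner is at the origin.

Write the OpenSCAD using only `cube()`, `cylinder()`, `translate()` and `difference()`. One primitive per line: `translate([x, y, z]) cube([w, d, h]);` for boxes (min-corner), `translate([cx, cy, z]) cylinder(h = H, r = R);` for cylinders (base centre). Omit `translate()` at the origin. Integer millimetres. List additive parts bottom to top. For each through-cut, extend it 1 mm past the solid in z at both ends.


difference() {
  cube([300, 200, 60]);
  translate([20, 60, -1]) cube([80, 80, 62]);
}


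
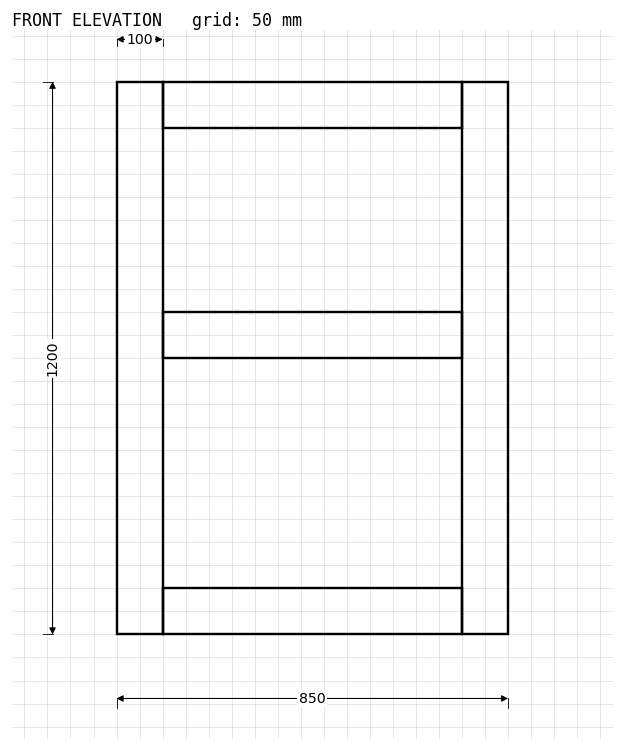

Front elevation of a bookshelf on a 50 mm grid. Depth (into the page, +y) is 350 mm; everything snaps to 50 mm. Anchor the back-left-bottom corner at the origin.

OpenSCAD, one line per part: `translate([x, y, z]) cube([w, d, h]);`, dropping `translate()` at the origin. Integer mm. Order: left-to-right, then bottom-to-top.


cube([100, 350, 1200]);
translate([100, 0, 0]) cube([650, 350, 100]);
translate([100, 0, 600]) cube([650, 350, 100]);
translate([100, 0, 1100]) cube([650, 350, 100]);
translate([750, 0, 0]) cube([100, 350, 1200]);


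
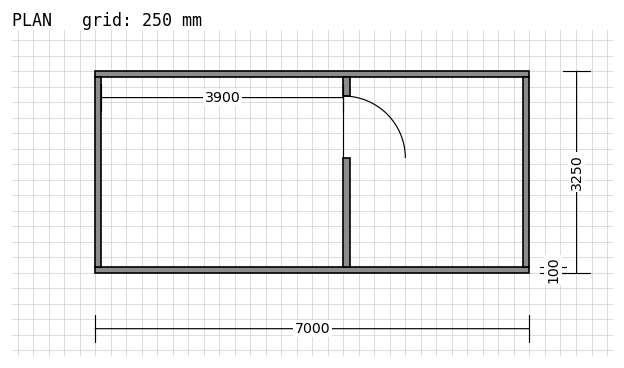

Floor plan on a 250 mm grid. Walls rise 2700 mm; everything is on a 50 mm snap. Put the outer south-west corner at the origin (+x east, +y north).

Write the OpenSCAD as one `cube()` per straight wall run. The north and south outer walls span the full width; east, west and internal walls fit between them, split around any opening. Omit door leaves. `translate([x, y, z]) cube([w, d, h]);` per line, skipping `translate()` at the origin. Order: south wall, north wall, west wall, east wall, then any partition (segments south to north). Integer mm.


cube([7000, 100, 2700]);
translate([0, 3150, 0]) cube([7000, 100, 2700]);
translate([0, 100, 0]) cube([100, 3050, 2700]);
translate([6900, 100, 0]) cube([100, 3050, 2700]);
translate([4000, 100, 0]) cube([100, 1750, 2700]);
translate([4000, 2850, 0]) cube([100, 300, 2700]);


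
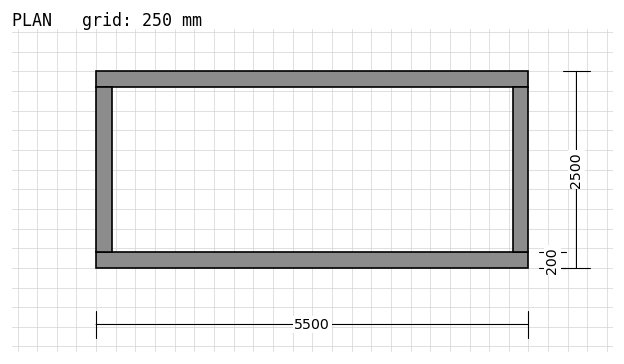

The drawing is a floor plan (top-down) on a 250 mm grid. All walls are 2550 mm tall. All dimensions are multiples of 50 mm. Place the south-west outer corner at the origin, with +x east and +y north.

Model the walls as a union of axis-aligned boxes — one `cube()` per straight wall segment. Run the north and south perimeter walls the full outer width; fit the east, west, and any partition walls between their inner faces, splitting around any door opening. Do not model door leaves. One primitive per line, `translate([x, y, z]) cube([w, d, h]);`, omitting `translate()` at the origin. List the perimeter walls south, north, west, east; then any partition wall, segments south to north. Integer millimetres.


cube([5500, 200, 2550]);
translate([0, 2300, 0]) cube([5500, 200, 2550]);
translate([0, 200, 0]) cube([200, 2100, 2550]);
translate([5300, 200, 0]) cube([200, 2100, 2550]);
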